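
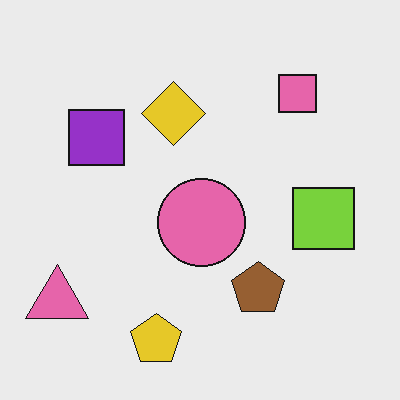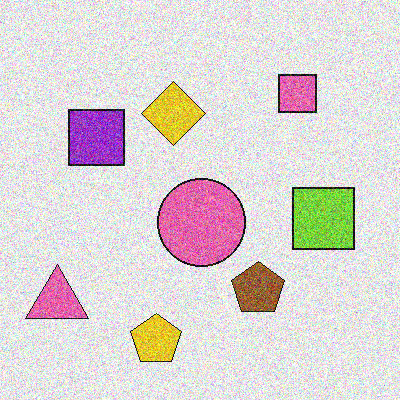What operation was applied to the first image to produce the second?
This is the original image degraded with strong gaussian noise.

Random speckle covers the whole image, including the flat background.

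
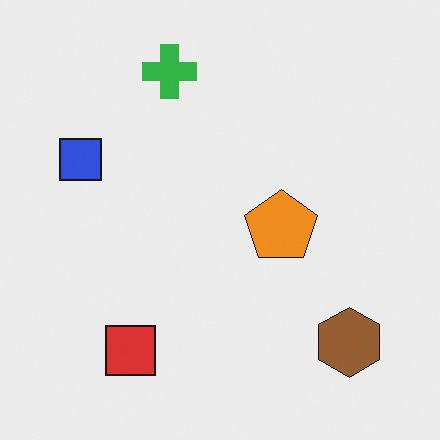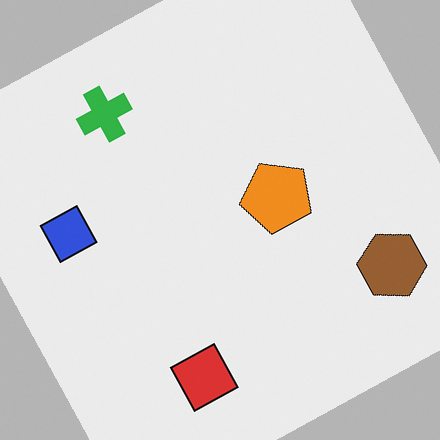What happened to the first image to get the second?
It was rotated counter-clockwise by a moderate amount.

Every shape is tilted by the same angle and the image corners show triangular fill wedges — a whole-image rotation by a non-right angle.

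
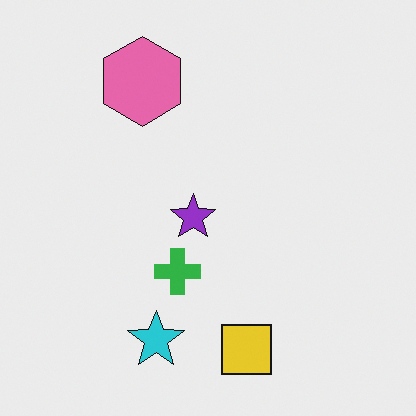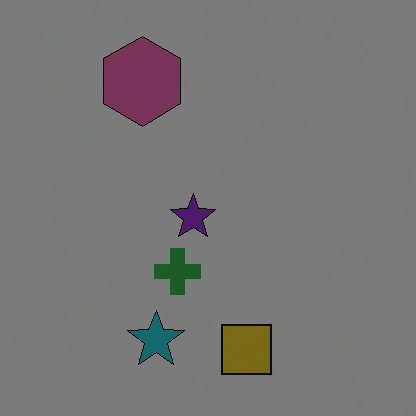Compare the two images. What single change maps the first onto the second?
The transformation is: darkened a lot.

Every pixel — background and shapes alike — is uniformly darkened.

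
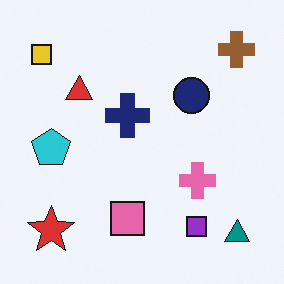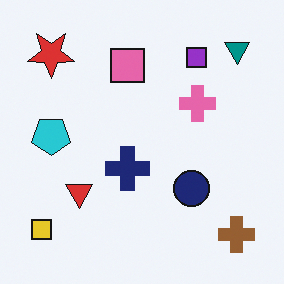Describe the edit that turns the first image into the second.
The transformation is: flipped vertically (top ↔ bottom).

The brown cross is in the top-right of the first image and the bottom-right of the second — shapes on opposite sides of the horizontal midline have swapped in a mirror flip.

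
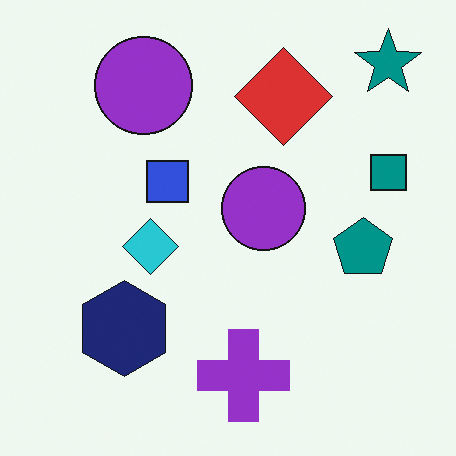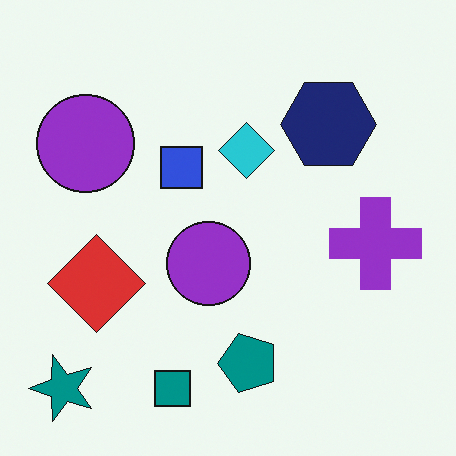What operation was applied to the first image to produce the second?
This is the original image transposed (reflected across the top-left ↔ bottom-right diagonal).

Shapes have swapped their row and column positions — what was in the top-right is now in the bottom-left — a diagonal reflection.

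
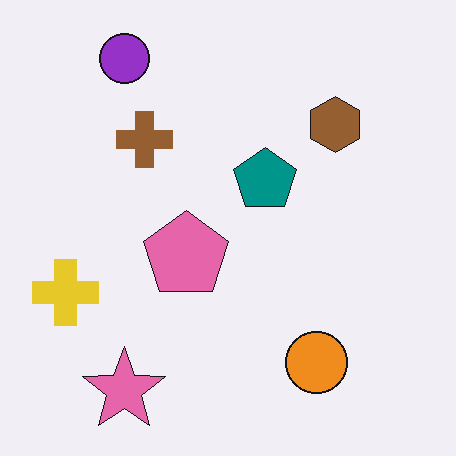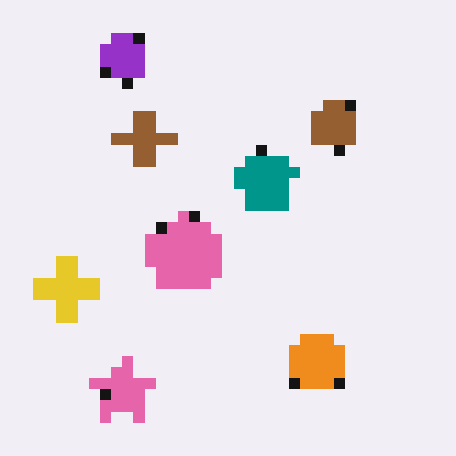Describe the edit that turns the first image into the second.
The image was coarsely pixelated.

Shapes are reduced to large square blocks; fine edges and outlines are lost — a downscale-then-upscale (mosaic) effect.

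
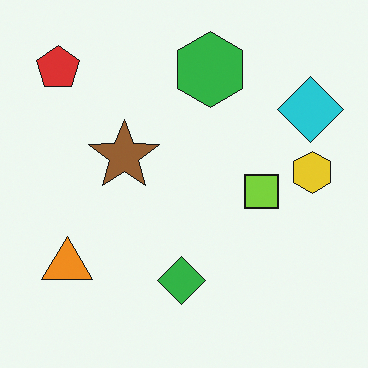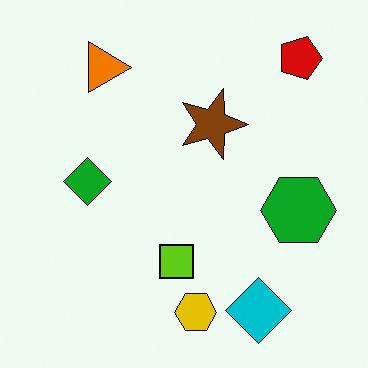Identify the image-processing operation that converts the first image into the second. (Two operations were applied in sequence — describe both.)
The second image is the first rotated 90° clockwise, then given slightly increased contrast.

The red pentagon sits in the top-left of the first image and the top-right of the second — consistent with a whole-image 90° clockwise rotation. Tones are pushed away from mid-grey across the whole image — a global contrast change.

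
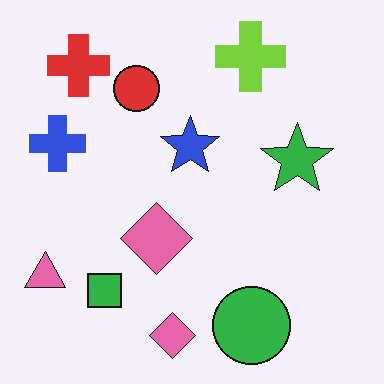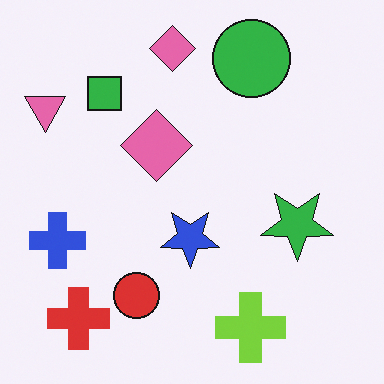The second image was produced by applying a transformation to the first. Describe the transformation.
The second image is the first flipped vertically (top ↔ bottom).

The lime cross is in the top of the first image and the bottom of the second — shapes on opposite sides of the horizontal midline have swapped in a mirror flip.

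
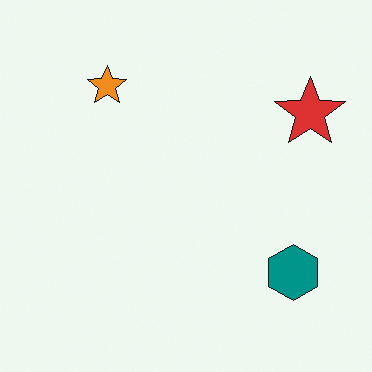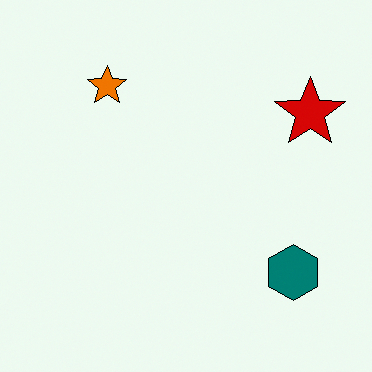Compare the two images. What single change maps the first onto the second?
The second image is the first given slightly increased contrast.

Tones are pushed away from mid-grey across the whole image — a global contrast change.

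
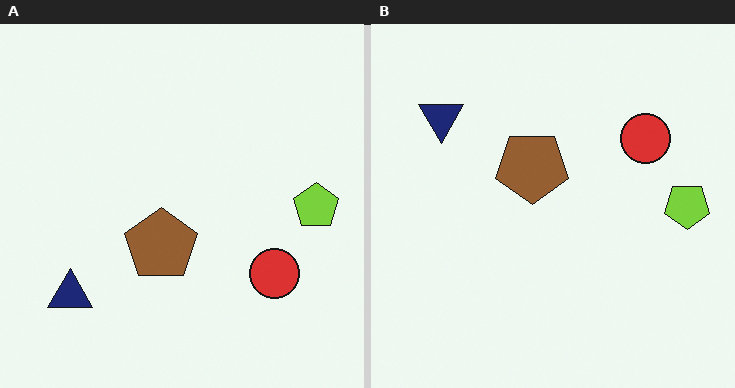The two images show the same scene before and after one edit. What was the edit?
It was flipped vertically (top ↔ bottom).

The navy triangle is in the bottom-left of the left (A) image and the top-left of the right (B) — shapes on opposite sides of the horizontal midline have swapped in a mirror flip.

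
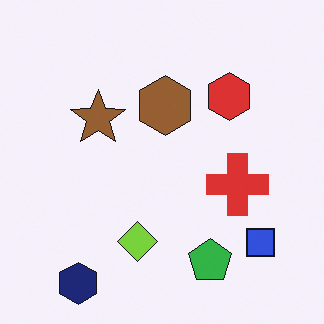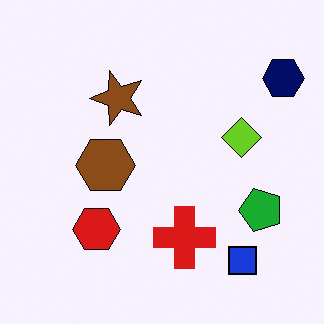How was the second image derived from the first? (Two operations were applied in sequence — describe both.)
Transposed (reflected across the top-left ↔ bottom-right diagonal), then given slightly increased contrast.

Shapes have swapped their row and column positions — what was in the top-right is now in the bottom-left — a diagonal reflection. Tones are pushed away from mid-grey across the whole image — a global contrast change.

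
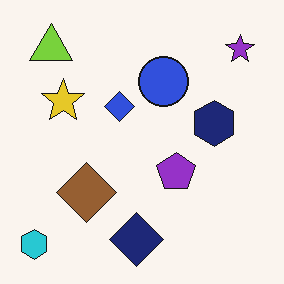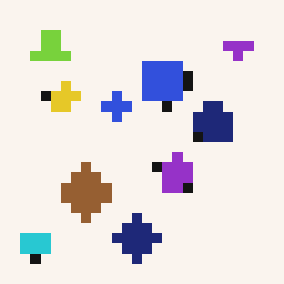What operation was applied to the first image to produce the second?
Coarsely pixelated.

Shapes are reduced to large square blocks; fine edges and outlines are lost — a downscale-then-upscale (mosaic) effect.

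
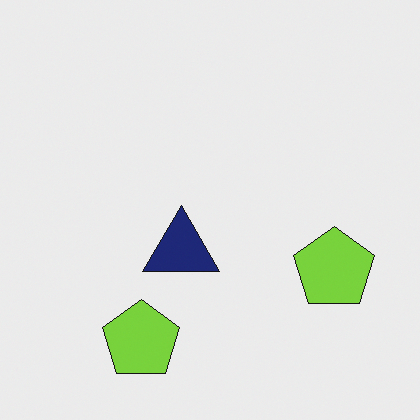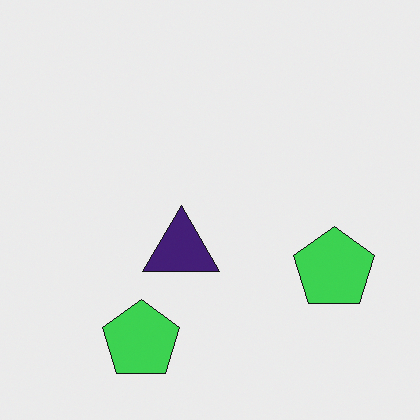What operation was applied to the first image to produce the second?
The transformation is: hue-shifted by a small amount.

Every shape's color has rotated by the same amount around the hue wheel — a uniform hue shift.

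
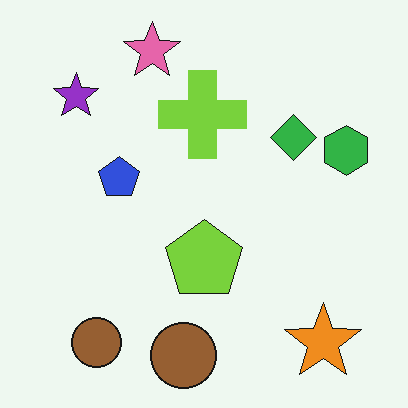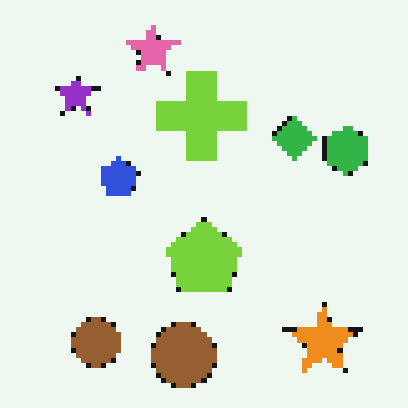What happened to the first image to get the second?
The second image is the first mildly pixelated.

Shapes are reduced to large square blocks; fine edges and outlines are lost — a downscale-then-upscale (mosaic) effect.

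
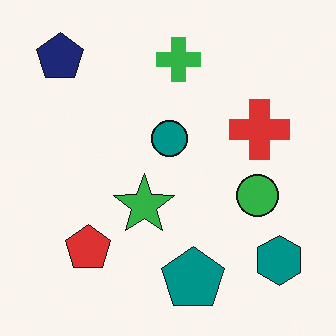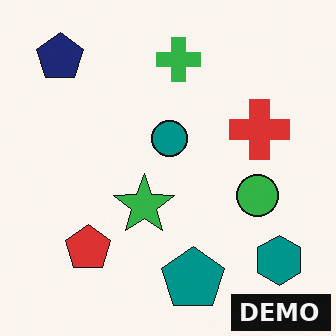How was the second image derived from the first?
The second image is the first watermarked with the text "DEMO" in the lower-right corner.

A dark label reading "DEMO" appears in the lower-right corner.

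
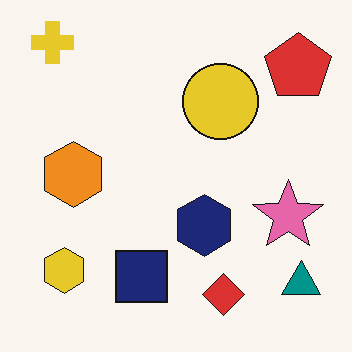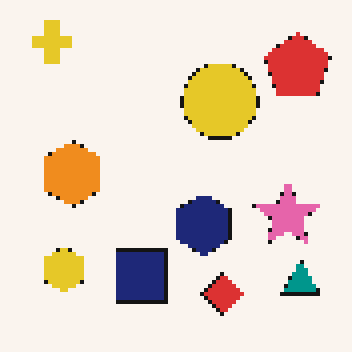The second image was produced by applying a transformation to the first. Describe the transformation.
The second image is the first lightly pixelated (a mild mosaic effect).

Shapes are reduced to large square blocks; fine edges and outlines are lost — a downscale-then-upscale (mosaic) effect.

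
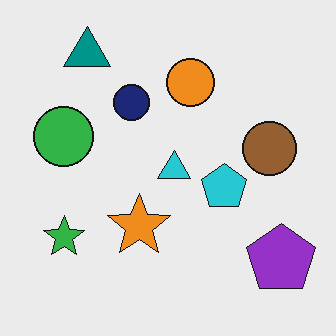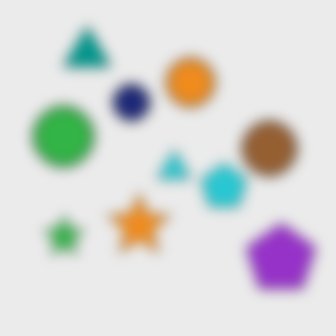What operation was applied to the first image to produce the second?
It was heavily blurred.

Shape edges and outlines are uniformly softened across the whole image.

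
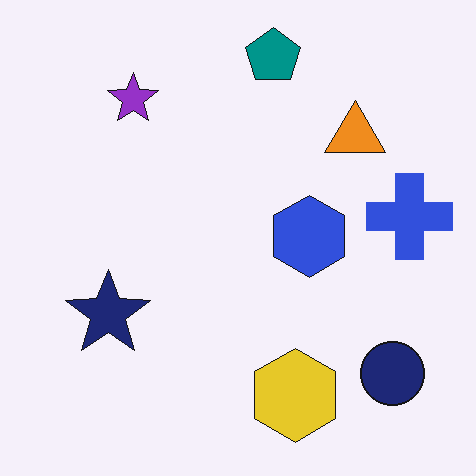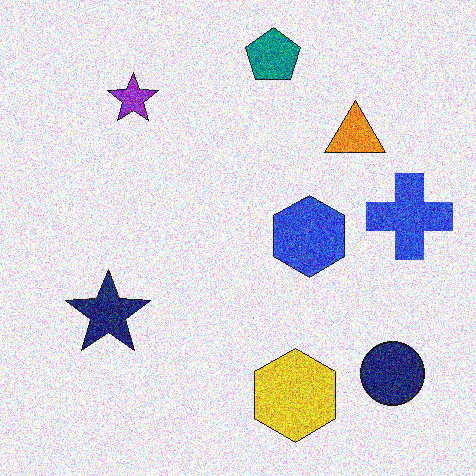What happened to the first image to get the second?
It was degraded with a thick layer of grain.

Random speckle covers the whole image, including the flat background.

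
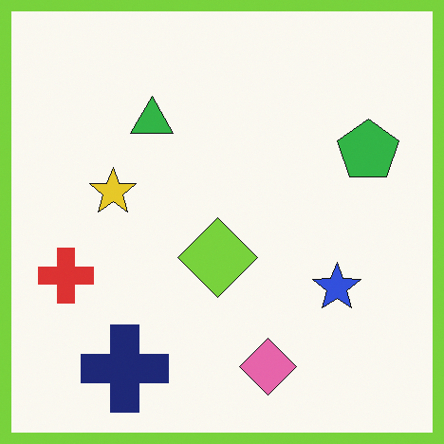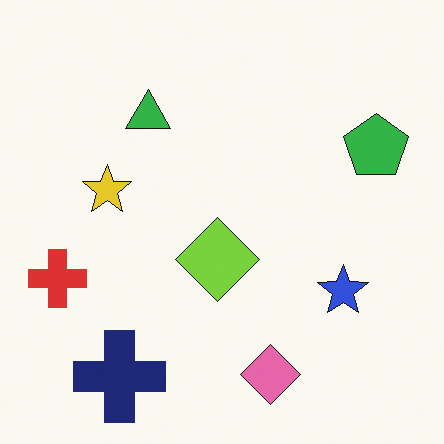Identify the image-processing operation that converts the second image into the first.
The first image is the second framed with a lime border.

A solid lime frame runs around the edge of the first image, with the content slightly shrunk inside it.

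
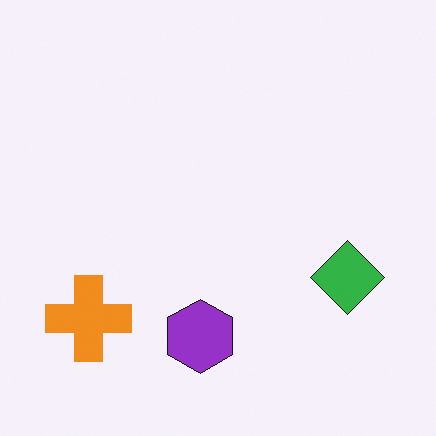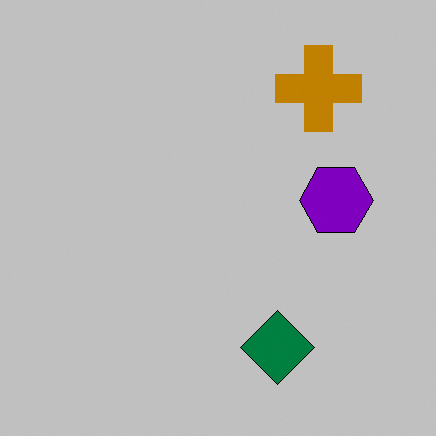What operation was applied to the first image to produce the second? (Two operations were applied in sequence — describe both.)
This is the original image heavily posterized to just a handful of flat colors, then transposed (reflected across the top-left ↔ bottom-right diagonal).

Each flat color has snapped to a coarser quantized level — most visibly, the near-white background has dropped to a flat grey. Shapes have swapped their row and column positions — what was in the top-right is now in the bottom-left — a diagonal reflection.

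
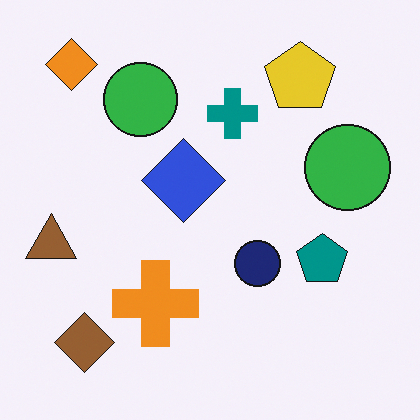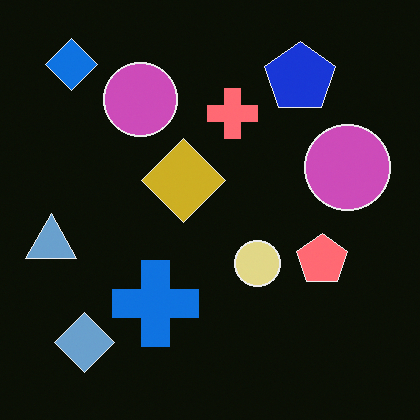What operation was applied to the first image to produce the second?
This is the original image color-inverted (negative).

The light background has become dark and every shape's color is its complement — a photographic negative.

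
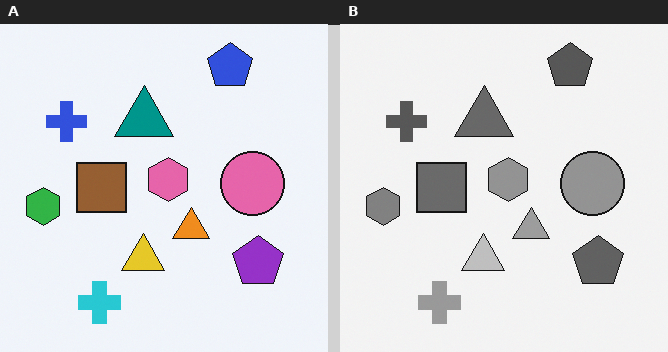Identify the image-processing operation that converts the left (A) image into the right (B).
Converted to grayscale.

All color is removed — every shape is now a shade of grey.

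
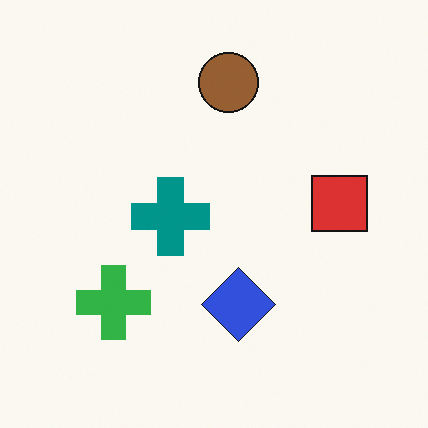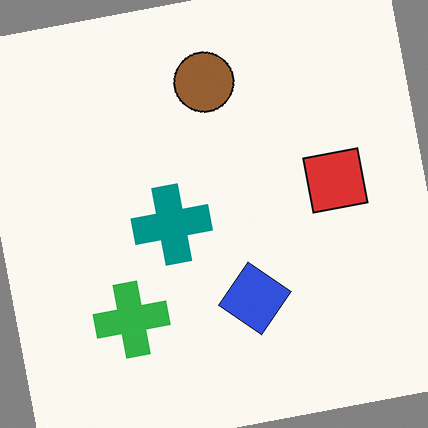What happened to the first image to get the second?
It was rotated counter-clockwise by a small amount.

Every shape is tilted by the same angle and the image corners show triangular fill wedges — a whole-image rotation by a non-right angle.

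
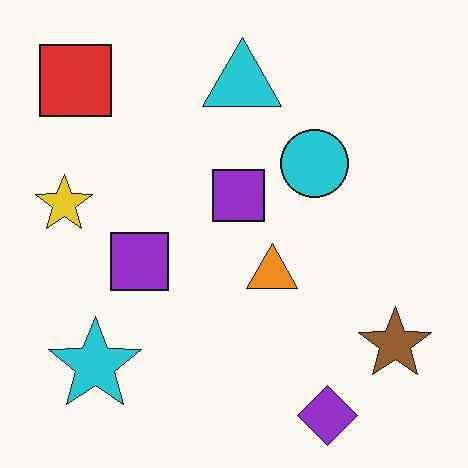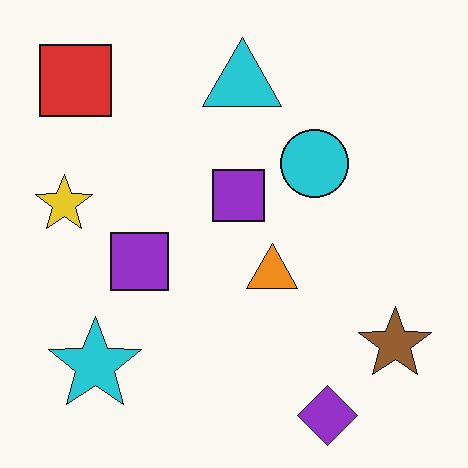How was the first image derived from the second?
The image was JPEG-compressed with visible artifacts.

Blocky 8×8 compression artifacts appear around shape edges and the flat background shows ringing — characteristic JPEG degradation.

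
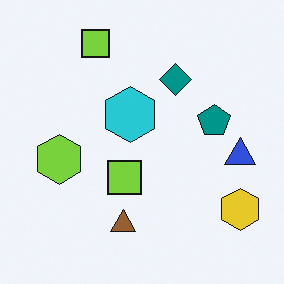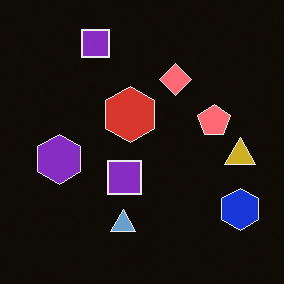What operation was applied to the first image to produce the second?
The image was color-inverted (negative).

The light background has become dark and every shape's color is its complement — a photographic negative.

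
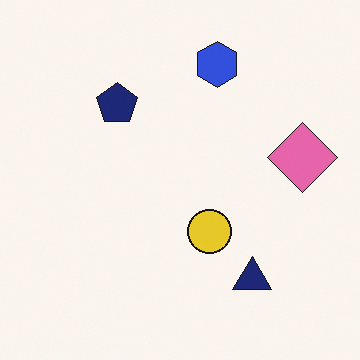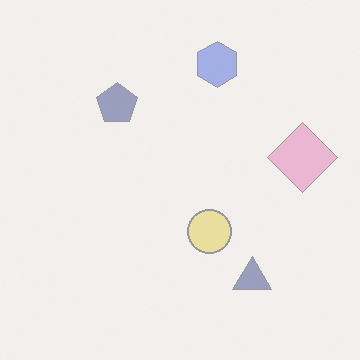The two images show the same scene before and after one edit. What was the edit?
Washed out (contrast reduced).

Tones are pushed toward mid-grey across the whole image — a global contrast change.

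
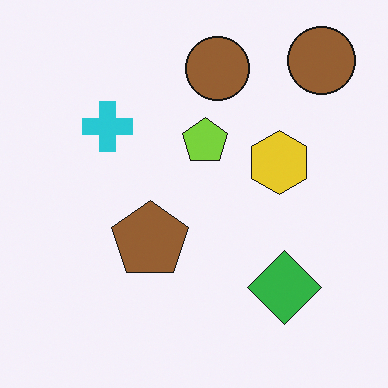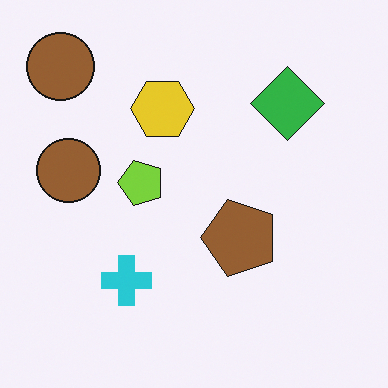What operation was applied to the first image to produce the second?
This is the original image rotated 90° counter-clockwise.

The green diamond sits in the bottom-right of the first image and the top-right of the second — consistent with a whole-image 90° counter-clockwise rotation.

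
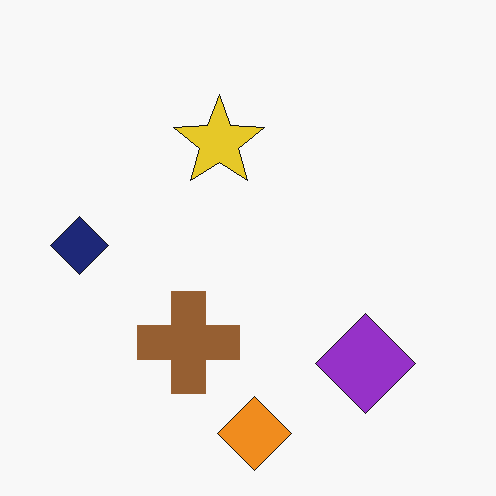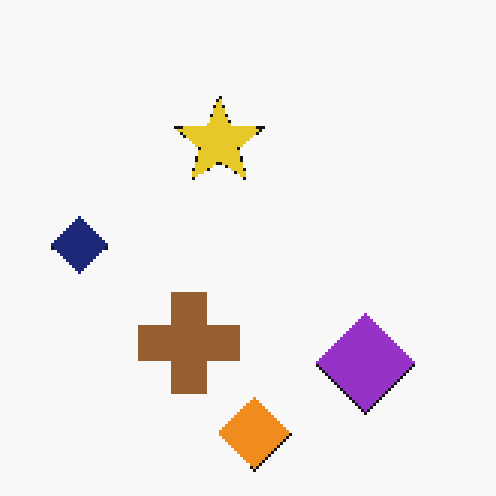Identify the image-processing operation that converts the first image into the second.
Mildly pixelated.

Shapes are reduced to large square blocks; fine edges and outlines are lost — a downscale-then-upscale (mosaic) effect.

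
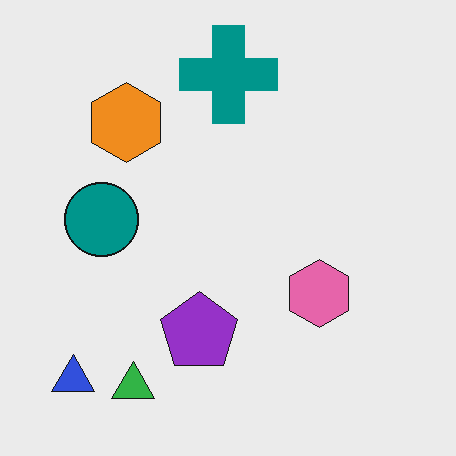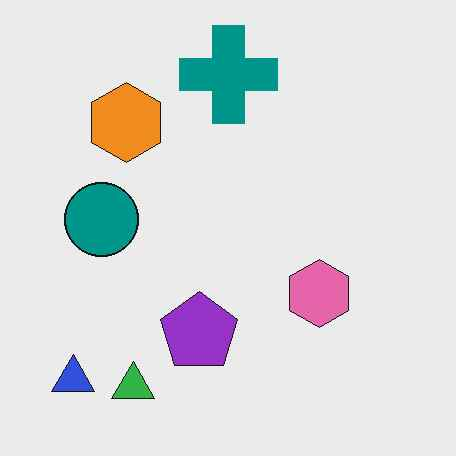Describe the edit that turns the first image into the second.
The image was given moderate JPEG compression.

Blocky 8×8 compression artifacts appear around shape edges and the flat background shows ringing — characteristic JPEG degradation.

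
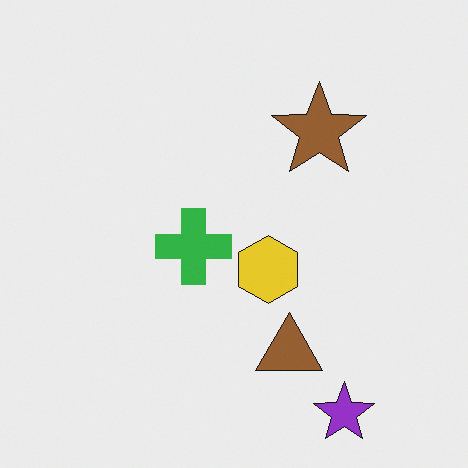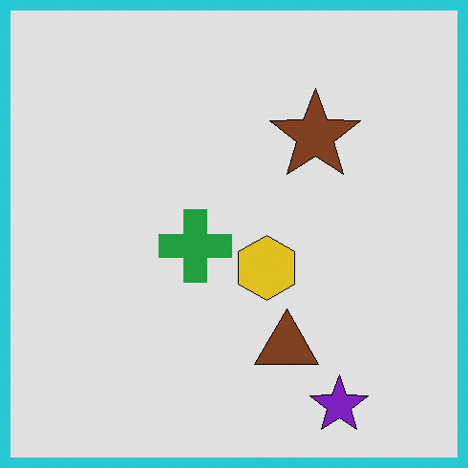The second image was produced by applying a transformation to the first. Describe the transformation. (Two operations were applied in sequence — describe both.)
Moderately posterized, then framed with a cyan border.

Each flat color has snapped to a coarser quantized level — most visibly, the near-white background has dropped to a flat grey. A solid cyan frame runs around the edge of the second image, with the content slightly shrunk inside it.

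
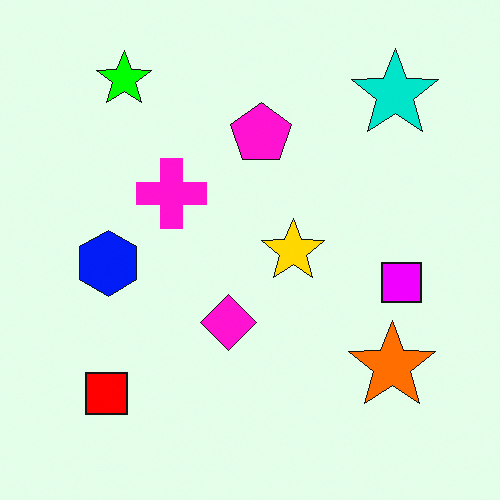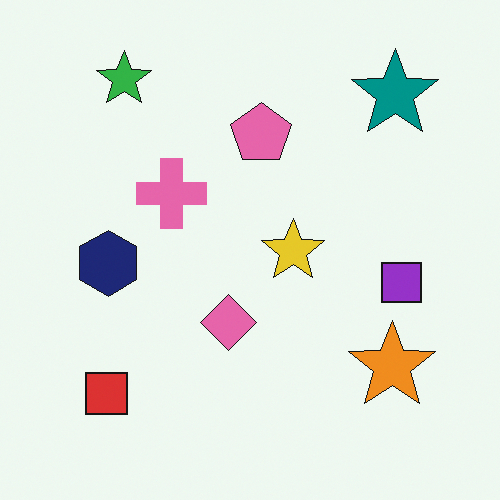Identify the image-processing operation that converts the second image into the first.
The image was made much more vivid (saturation change).

All colors are more vivid — a global saturation change.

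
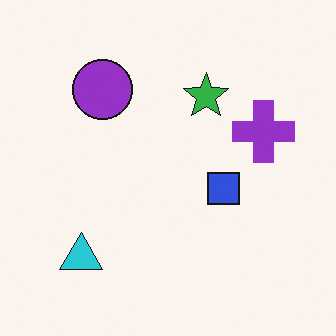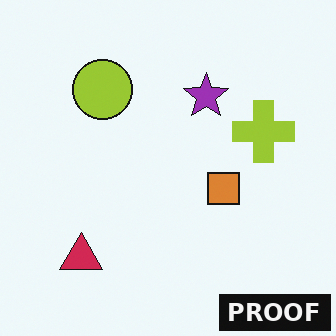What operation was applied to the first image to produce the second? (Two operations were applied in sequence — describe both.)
The second image is the first hue-shifted through roughly half the color wheel, then watermarked with the text "PROOF" in the lower-right corner.

Every shape's color has rotated by the same amount around the hue wheel — a uniform hue shift. A dark label reading "PROOF" appears in the lower-right corner.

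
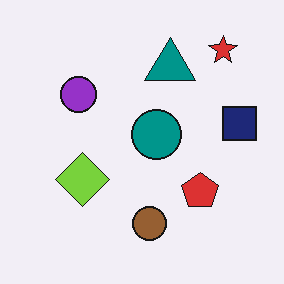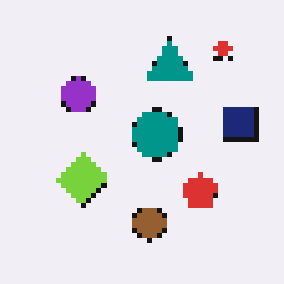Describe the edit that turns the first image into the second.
The image was lightly pixelated (a mild mosaic effect).

Shapes are reduced to large square blocks; fine edges and outlines are lost — a downscale-then-upscale (mosaic) effect.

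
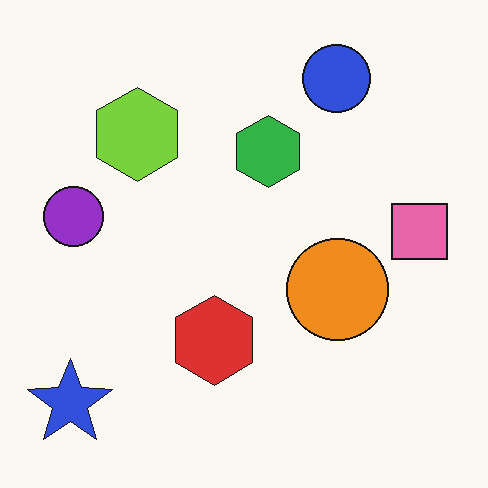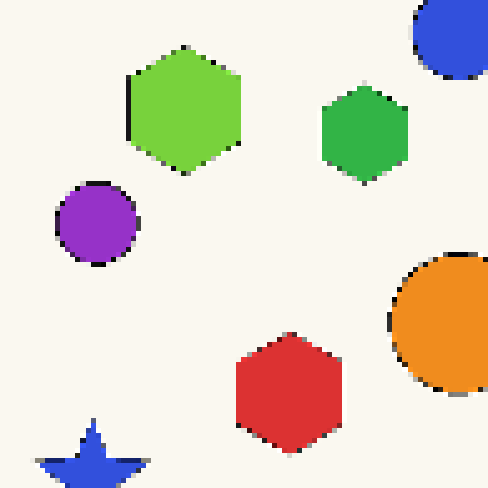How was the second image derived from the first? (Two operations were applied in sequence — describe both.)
Cropped slightly and scaled back up, then mildly pixelated.

The visible shapes are larger and the field of view is narrower; shapes near the original edges may be partly or wholly outside the frame — a crop-and-rescale. Shapes are reduced to large square blocks; fine edges and outlines are lost — a downscale-then-upscale (mosaic) effect.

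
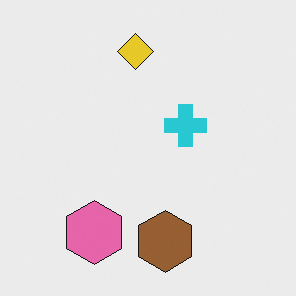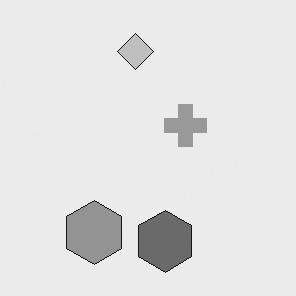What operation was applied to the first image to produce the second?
It was converted to grayscale.

All color is removed — every shape is now a shade of grey.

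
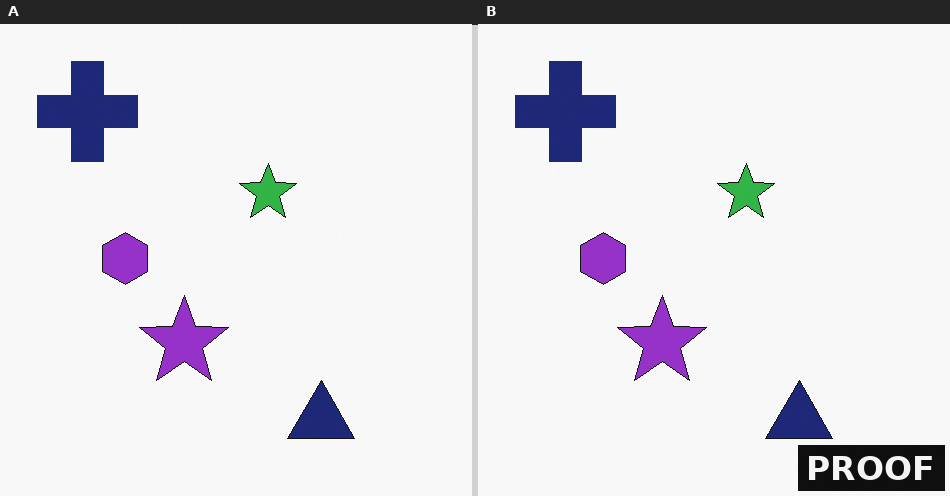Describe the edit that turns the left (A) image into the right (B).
The right (B) image is the left (A) watermarked with the text "PROOF" in the lower-right corner.

A dark label reading "PROOF" appears in the lower-right corner.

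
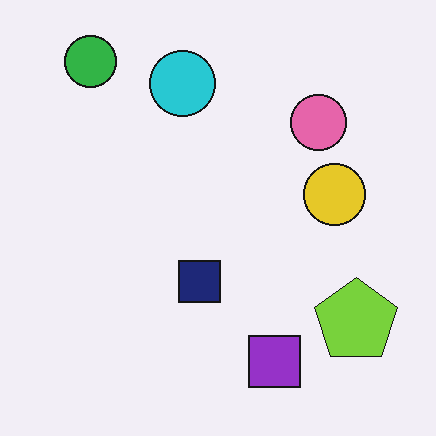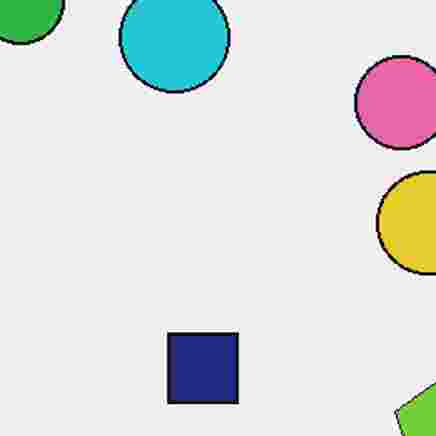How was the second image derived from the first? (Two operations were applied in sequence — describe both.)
Cropped tightly and scaled back up, then heavily JPEG-compressed with obvious blocking artifacts.

The visible shapes are larger and the field of view is narrower; shapes near the original edges may be partly or wholly outside the frame — a crop-and-rescale. Blocky 8×8 compression artifacts appear around shape edges and the flat background shows ringing — characteristic JPEG degradation.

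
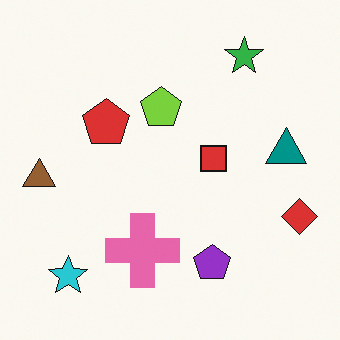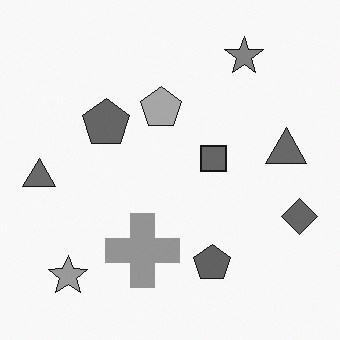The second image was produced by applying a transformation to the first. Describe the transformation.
The transformation is: converted to grayscale.

All color is removed — every shape is now a shade of grey.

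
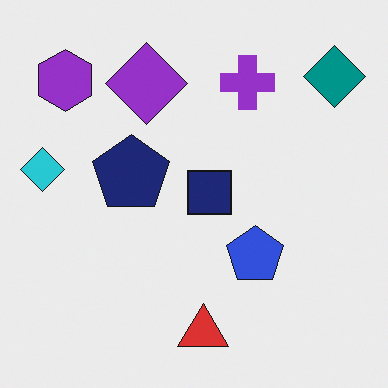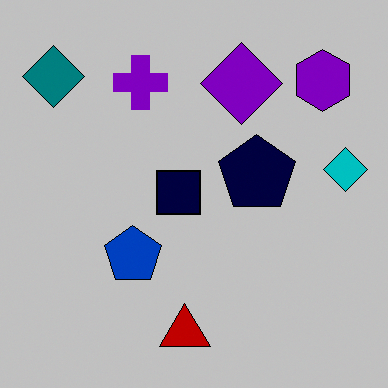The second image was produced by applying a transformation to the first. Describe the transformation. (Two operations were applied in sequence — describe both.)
The second image is the first flipped horizontally (left ↔ right), then aggressively posterized.

The cyan diamond is in the left of the first image and the right of the second — shapes on opposite sides of the vertical midline have swapped in a mirror flip. Each flat color has snapped to a coarser quantized level — most visibly, the near-white background has dropped to a flat grey.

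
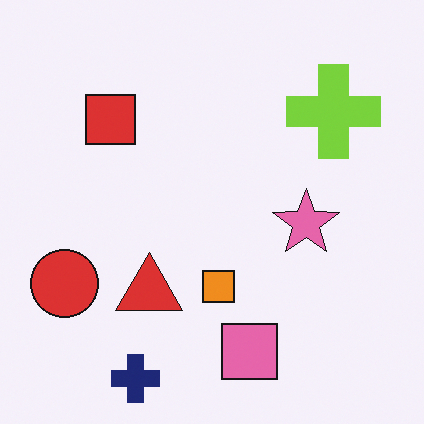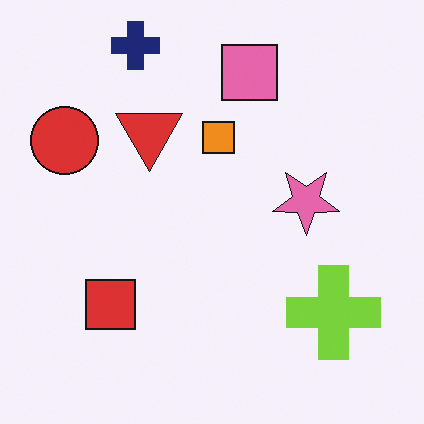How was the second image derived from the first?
It was flipped vertically (top ↔ bottom).

The navy cross is in the bottom-left of the first image and the top-left of the second — shapes on opposite sides of the horizontal midline have swapped in a mirror flip.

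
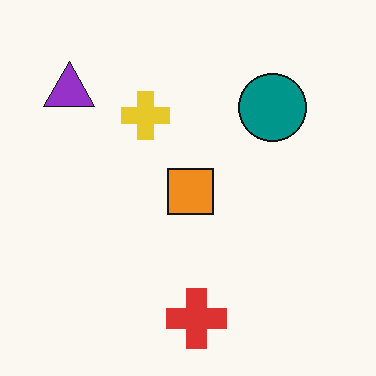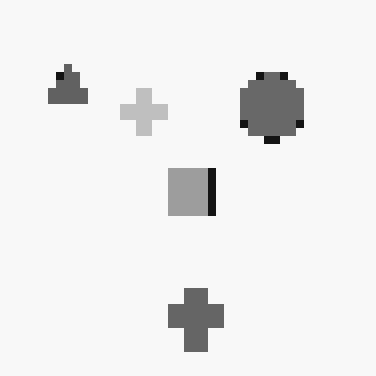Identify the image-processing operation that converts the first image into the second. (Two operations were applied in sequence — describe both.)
Converted to grayscale, then moderately pixelated.

All color is removed — every shape is now a shade of grey. Shapes are reduced to large square blocks; fine edges and outlines are lost — a downscale-then-upscale (mosaic) effect.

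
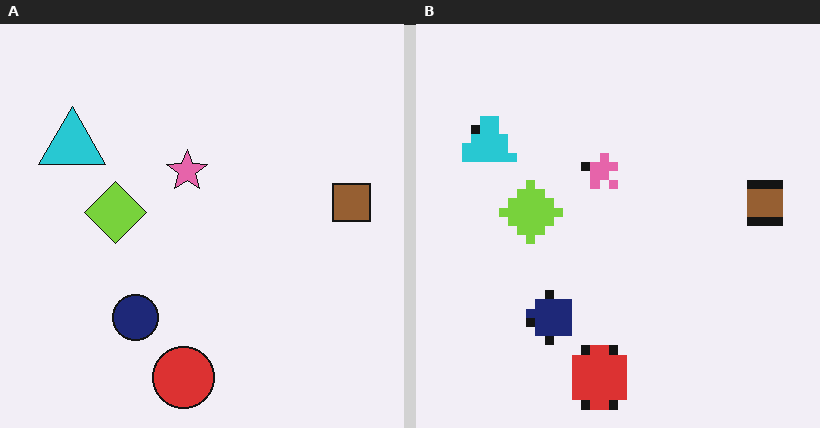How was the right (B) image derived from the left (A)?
It was coarsely pixelated.

Shapes are reduced to large square blocks; fine edges and outlines are lost — a downscale-then-upscale (mosaic) effect.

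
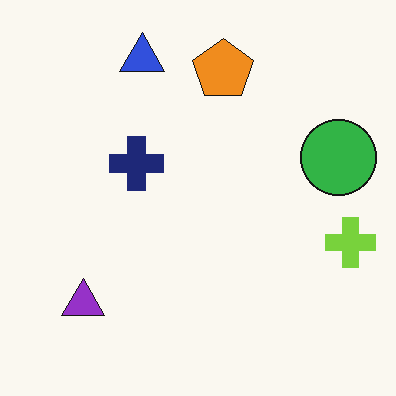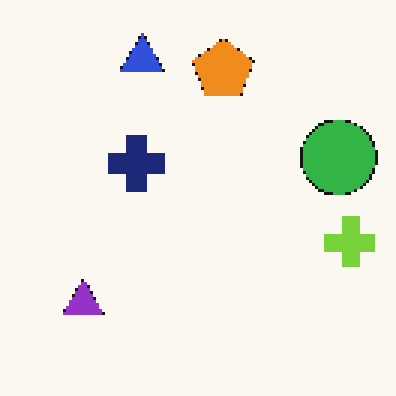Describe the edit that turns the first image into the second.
The second image is the first lightly pixelated (a mild mosaic effect).

Shapes are reduced to large square blocks; fine edges and outlines are lost — a downscale-then-upscale (mosaic) effect.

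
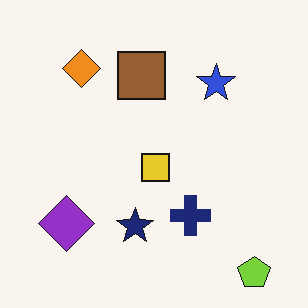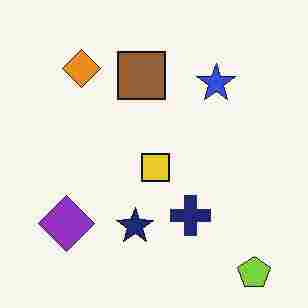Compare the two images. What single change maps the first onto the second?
The transformation is: heavily JPEG-compressed with obvious blocking artifacts.

Blocky 8×8 compression artifacts appear around shape edges and the flat background shows ringing — characteristic JPEG degradation.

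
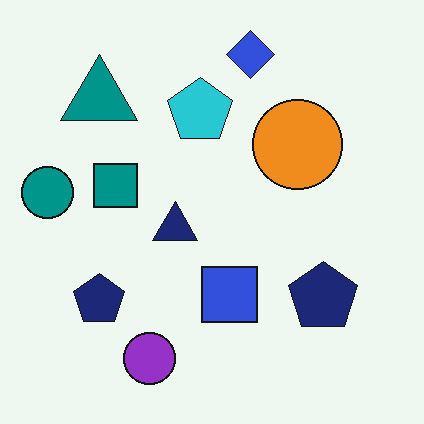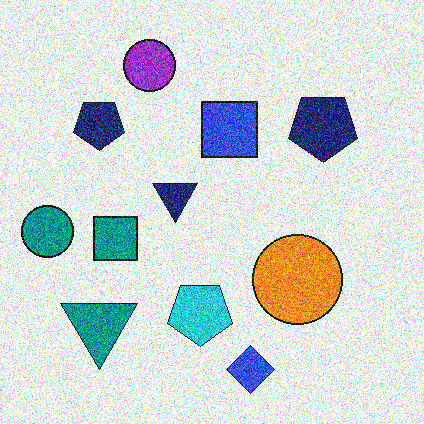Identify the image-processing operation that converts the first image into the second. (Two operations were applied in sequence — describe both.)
This is the original image degraded with heavy additive noise, then flipped vertically (top ↔ bottom).

Random speckle covers the whole image, including the flat background. The blue diamond is in the top of the first image and the bottom of the second — shapes on opposite sides of the horizontal midline have swapped in a mirror flip.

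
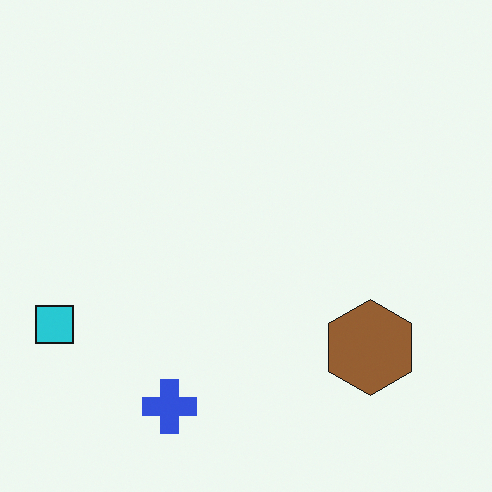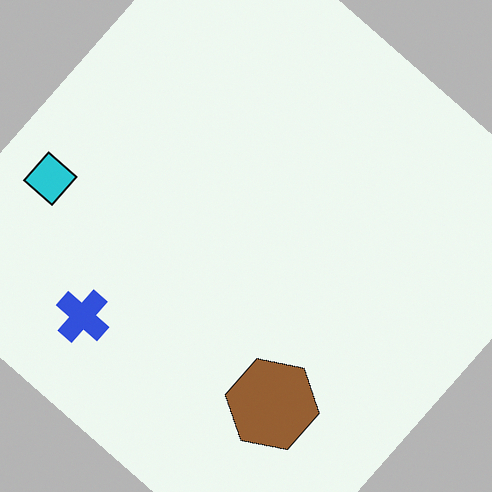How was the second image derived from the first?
Rotated clockwise by a large amount — several tens of degrees.

Every shape is tilted by the same angle and the image corners show triangular fill wedges — a whole-image rotation by a non-right angle.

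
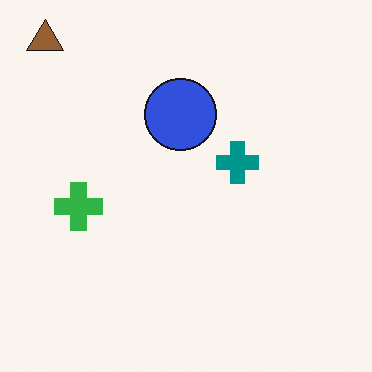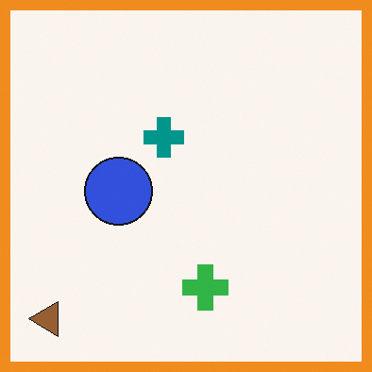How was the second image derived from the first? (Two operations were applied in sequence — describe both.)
It was rotated 90° counter-clockwise, then framed with a orange border.

The brown triangle sits in the top-left of the first image and the bottom-left of the second — consistent with a whole-image 90° counter-clockwise rotation. A solid orange frame runs around the edge of the second image, with the content slightly shrunk inside it.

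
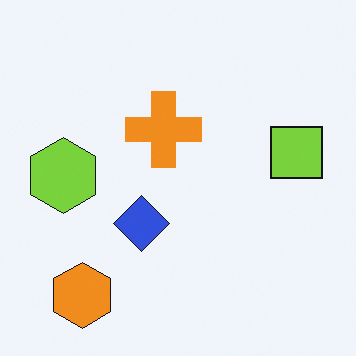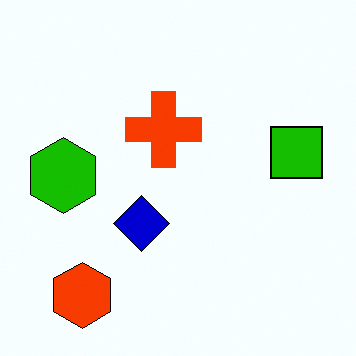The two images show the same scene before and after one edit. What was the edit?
The image was boosted in contrast.

Tones are pushed away from mid-grey across the whole image — a global contrast change.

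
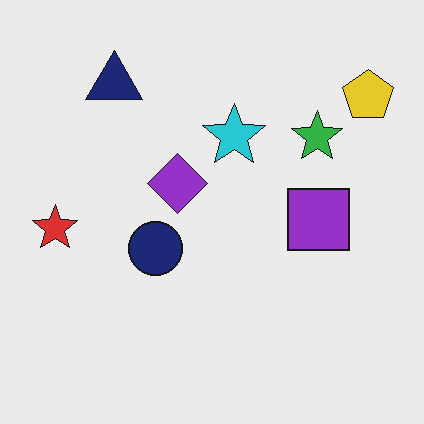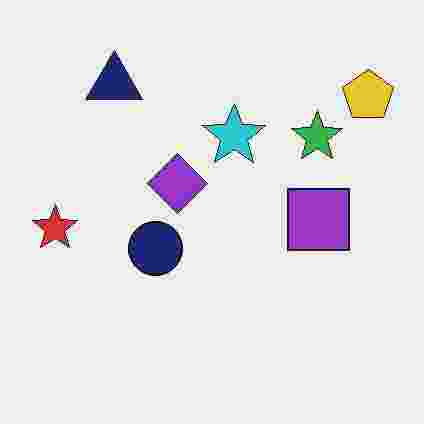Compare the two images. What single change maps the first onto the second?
The transformation is: heavily JPEG-compressed with obvious blocking artifacts.

Blocky 8×8 compression artifacts appear around shape edges and the flat background shows ringing — characteristic JPEG degradation.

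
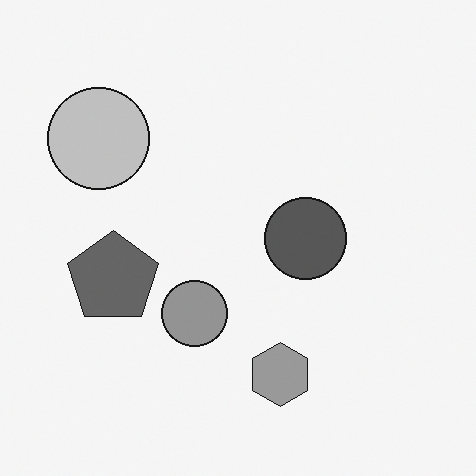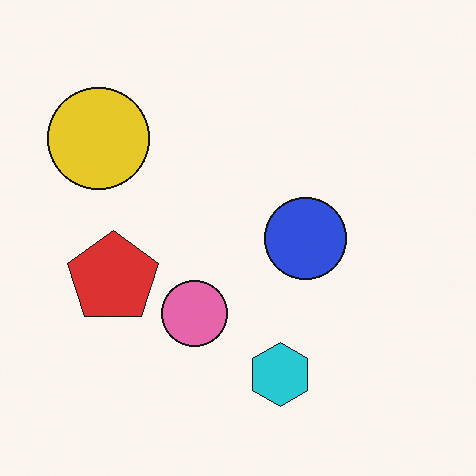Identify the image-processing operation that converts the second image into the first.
The image was converted to grayscale.

All color is removed — every shape is now a shade of grey.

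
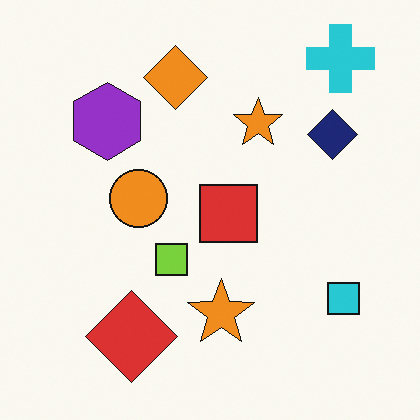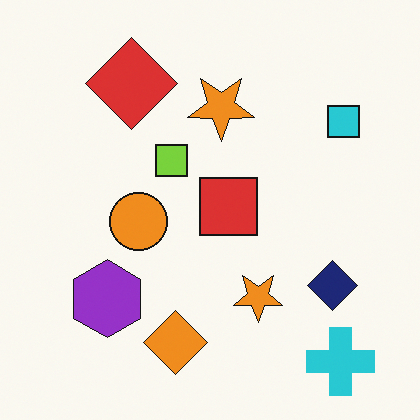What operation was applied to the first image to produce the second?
The transformation is: flipped vertically (top ↔ bottom).

The cyan cross is in the top-right of the first image and the bottom-right of the second — shapes on opposite sides of the horizontal midline have swapped in a mirror flip.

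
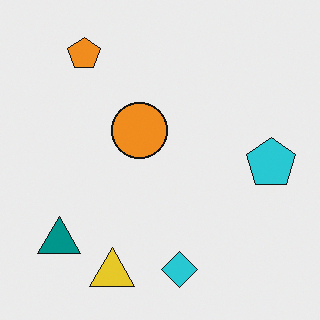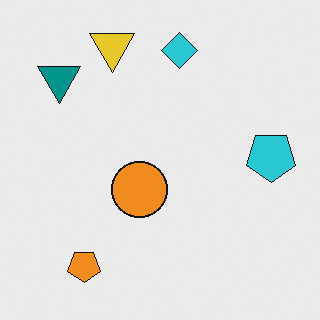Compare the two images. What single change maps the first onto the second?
Flipped vertically (top ↔ bottom).

The yellow triangle is in the bottom of the first image and the top of the second — shapes on opposite sides of the horizontal midline have swapped in a mirror flip.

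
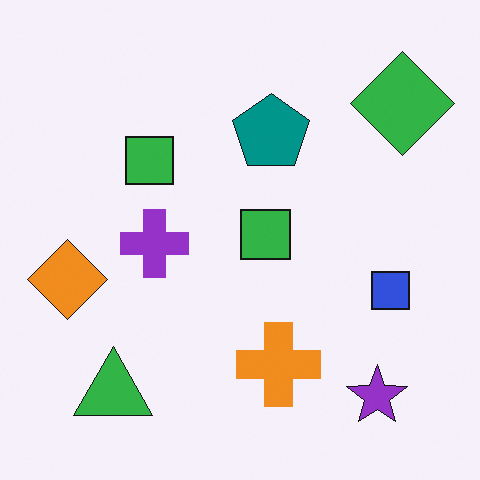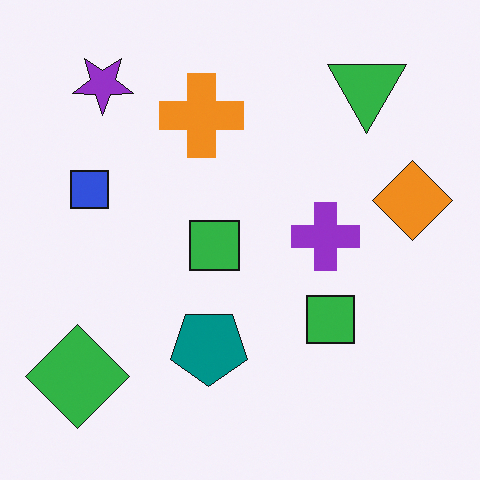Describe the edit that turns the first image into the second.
The image was rotated 180°.

The green diamond sits in the top-right of the first image and the bottom-left of the second — consistent with a whole-image 180° rotation.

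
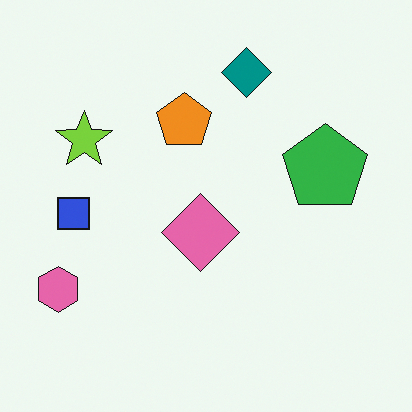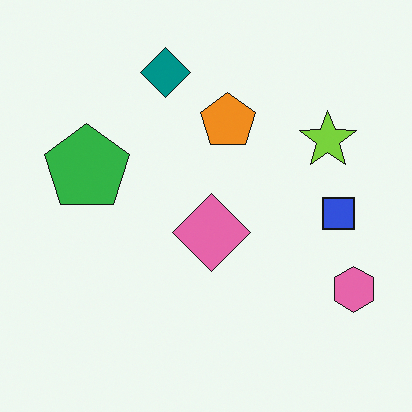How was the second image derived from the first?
This is the original image flipped horizontally (left ↔ right).

The pink hexagon is in the bottom-left of the first image and the bottom-right of the second — shapes on opposite sides of the vertical midline have swapped in a mirror flip.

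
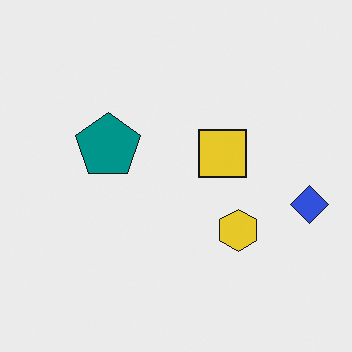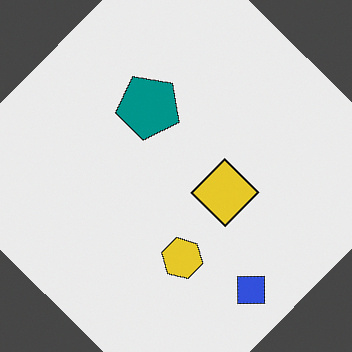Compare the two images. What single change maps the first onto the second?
The transformation is: rotated clockwise by a large amount — several tens of degrees.

Every shape is tilted by the same angle and the image corners show triangular fill wedges — a whole-image rotation by a non-right angle.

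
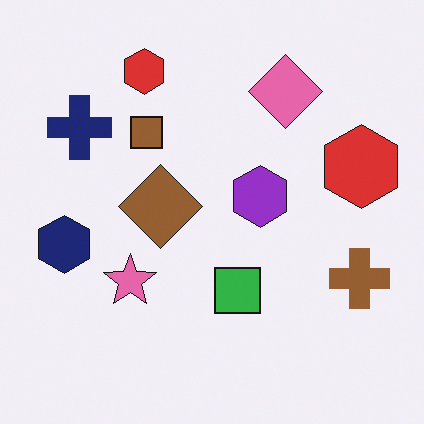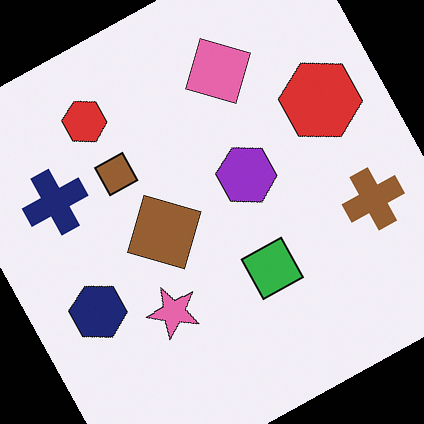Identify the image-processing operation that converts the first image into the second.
The second image is the first rotated counter-clockwise by a clearly visible amount.

Every shape is tilted by the same angle and the image corners show triangular fill wedges — a whole-image rotation by a non-right angle.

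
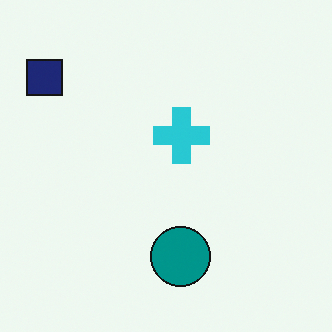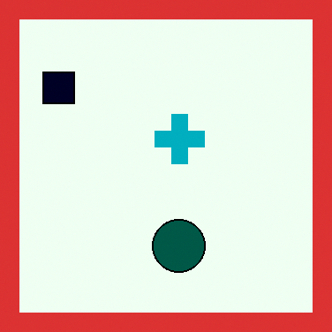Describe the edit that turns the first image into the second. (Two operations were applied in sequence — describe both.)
The image was given much higher contrast, then framed with a red border.

Tones are pushed away from mid-grey across the whole image — a global contrast change. A solid red frame runs around the edge of the second image, with the content slightly shrunk inside it.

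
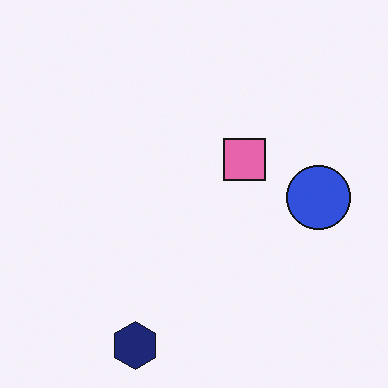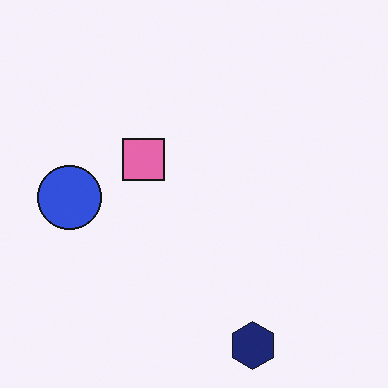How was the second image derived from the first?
The second image is the first flipped horizontally (left ↔ right).

The blue circle is in the right of the first image and the left of the second — shapes on opposite sides of the vertical midline have swapped in a mirror flip.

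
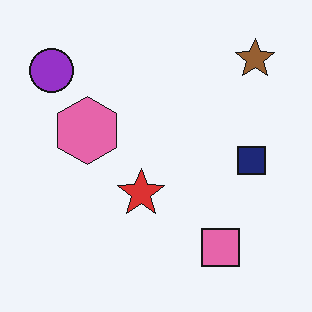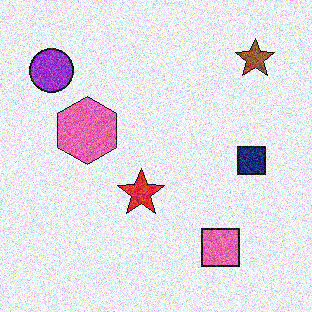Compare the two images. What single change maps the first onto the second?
The transformation is: degraded with heavy additive noise.

Random speckle covers the whole image, including the flat background.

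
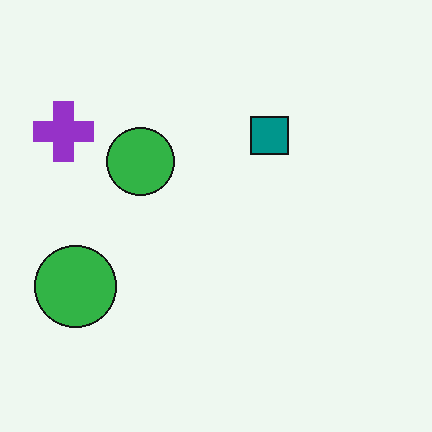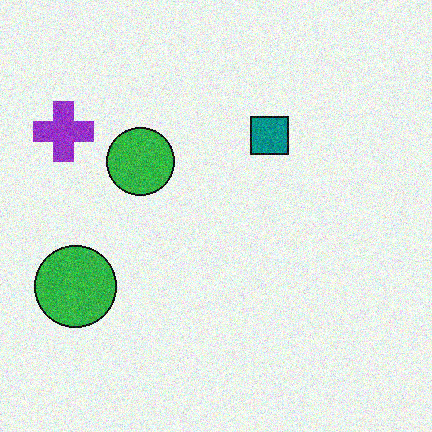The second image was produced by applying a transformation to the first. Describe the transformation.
The transformation is: degraded with visible gaussian noise.

Random speckle covers the whole image, including the flat background.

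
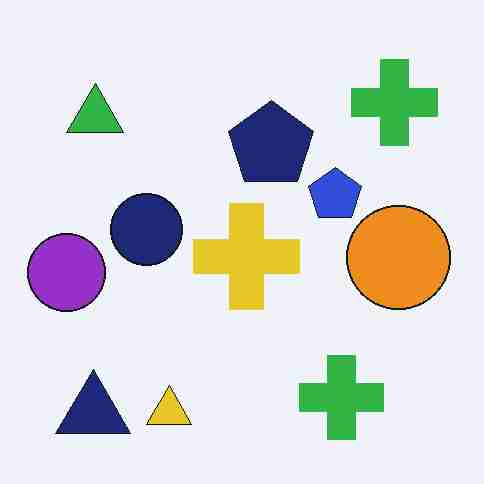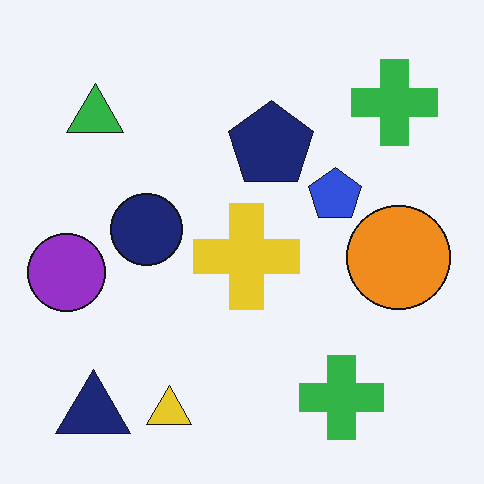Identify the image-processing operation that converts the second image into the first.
The first image is the second degraded with heavy JPEG compression.

Blocky 8×8 compression artifacts appear around shape edges and the flat background shows ringing — characteristic JPEG degradation.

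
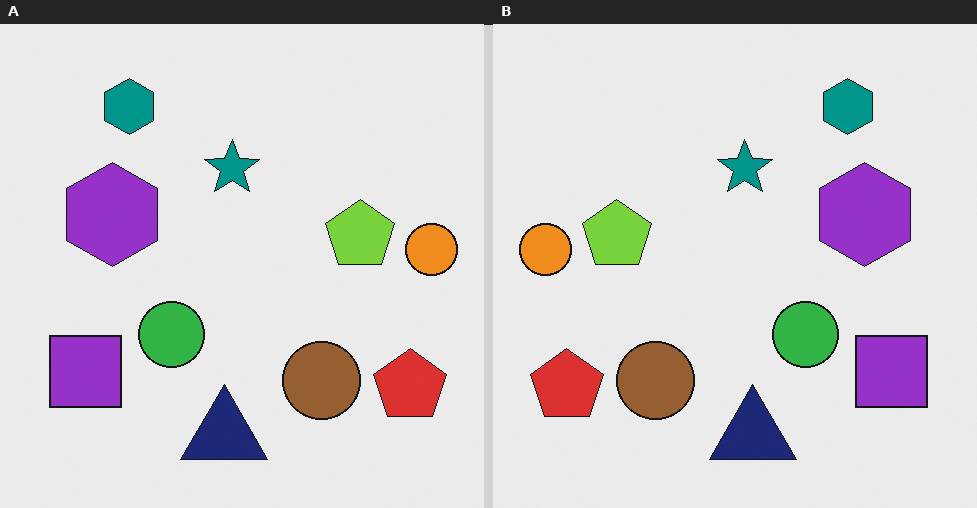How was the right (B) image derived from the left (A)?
The right (B) image is the left (A) flipped horizontally (left ↔ right).

The orange circle is in the right of the left (A) image and the left of the right (B) — shapes on opposite sides of the vertical midline have swapped in a mirror flip.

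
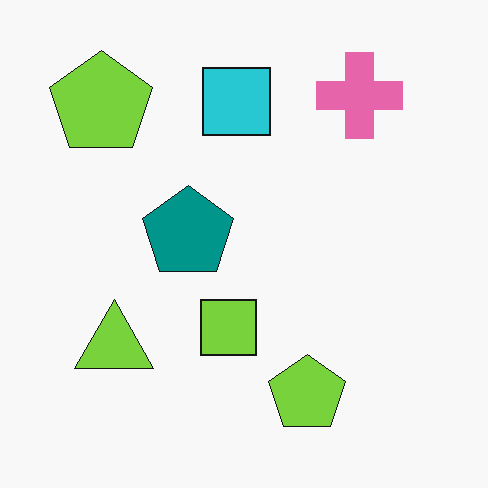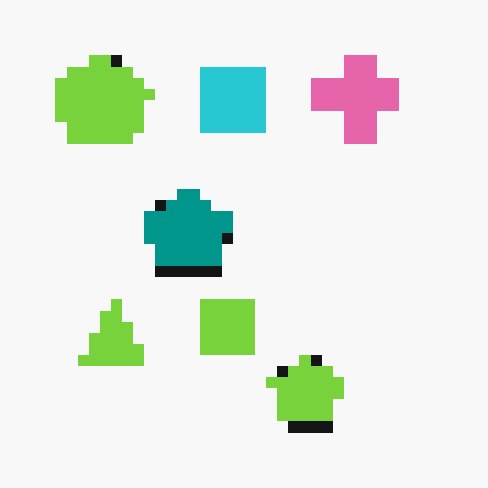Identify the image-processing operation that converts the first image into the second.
The transformation is: heavily pixelated into large blocks.

Shapes are reduced to large square blocks; fine edges and outlines are lost — a downscale-then-upscale (mosaic) effect.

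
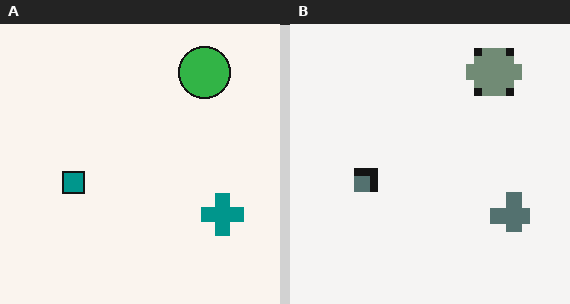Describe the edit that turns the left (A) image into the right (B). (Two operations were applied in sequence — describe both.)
The image was moderately pixelated, then made much more muted (saturation change).

Shapes are reduced to large square blocks; fine edges and outlines are lost — a downscale-then-upscale (mosaic) effect. All colors are more muted and greyish — a global saturation change.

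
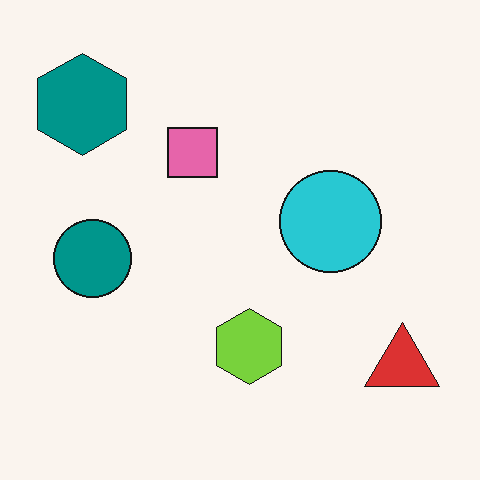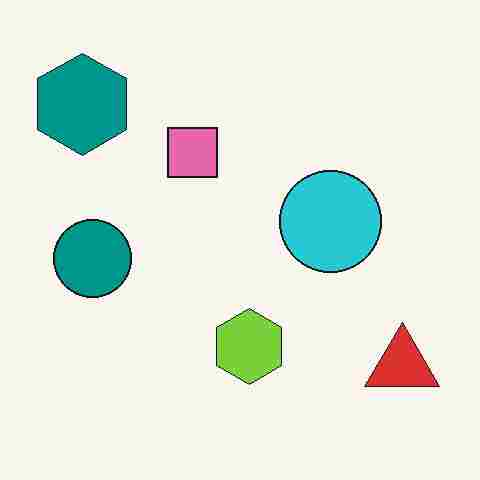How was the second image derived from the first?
Degraded with heavy JPEG compression.

Blocky 8×8 compression artifacts appear around shape edges and the flat background shows ringing — characteristic JPEG degradation.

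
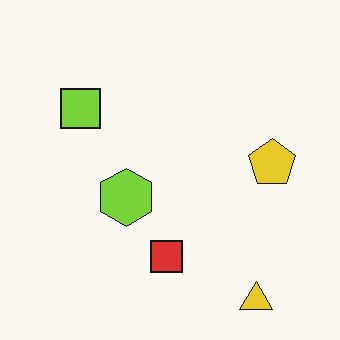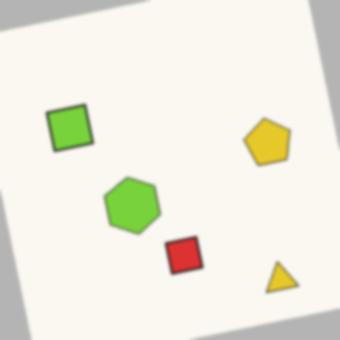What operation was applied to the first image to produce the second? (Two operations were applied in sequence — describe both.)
This is the original image rotated counter-clockwise by a slight angle, then given a subtle gaussian blur.

Every shape is tilted by the same angle and the image corners show triangular fill wedges — a whole-image rotation by a non-right angle. Shape edges and outlines are uniformly softened across the whole image.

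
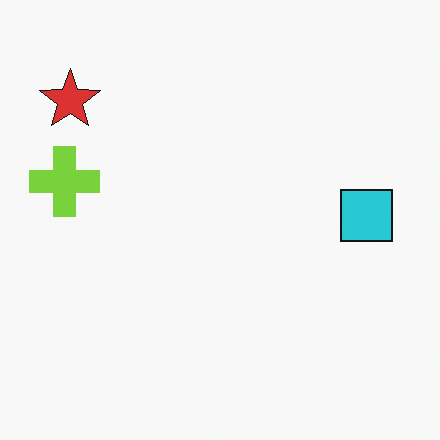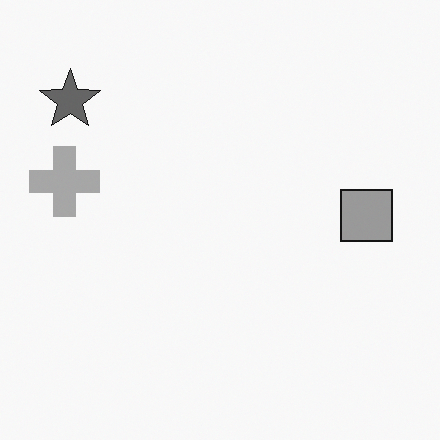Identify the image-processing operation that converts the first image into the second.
The transformation is: converted to grayscale.

All color is removed — every shape is now a shade of grey.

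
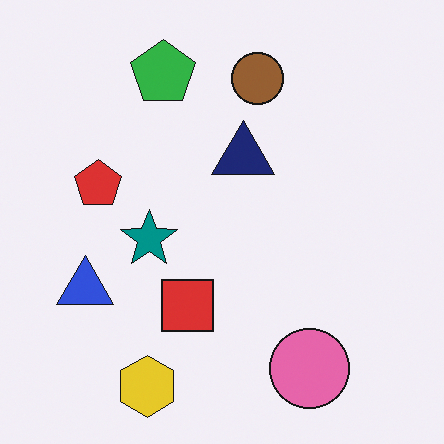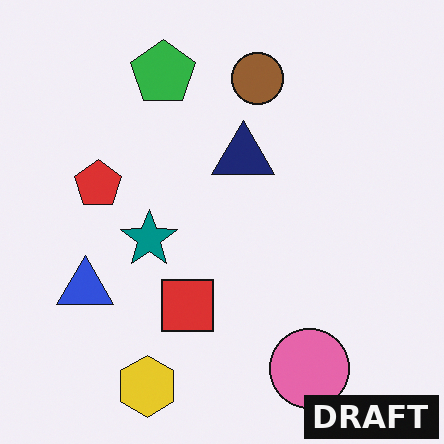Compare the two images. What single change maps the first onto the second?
It was watermarked with the text "DRAFT" in the lower-right corner.

A dark label reading "DRAFT" appears in the lower-right corner.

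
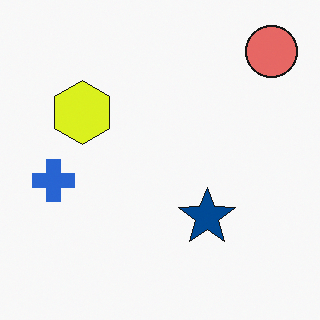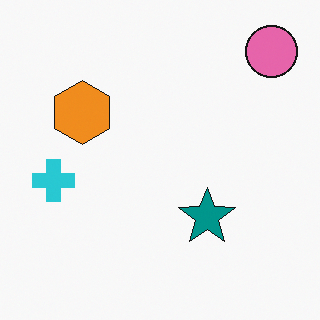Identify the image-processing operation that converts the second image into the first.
The first image is the second hue-shifted slightly.

Every shape's color has rotated by the same amount around the hue wheel — a uniform hue shift.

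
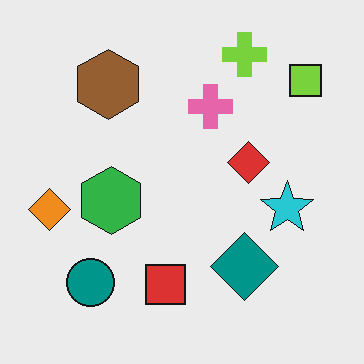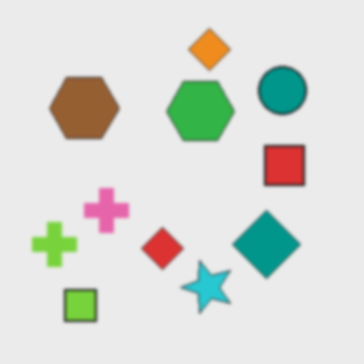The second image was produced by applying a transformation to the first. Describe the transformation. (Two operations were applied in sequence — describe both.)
It was transposed (reflected across the top-left ↔ bottom-right diagonal), then slightly softened.

Shapes have swapped their row and column positions — what was in the top-right is now in the bottom-left — a diagonal reflection. Shape edges and outlines are uniformly softened across the whole image.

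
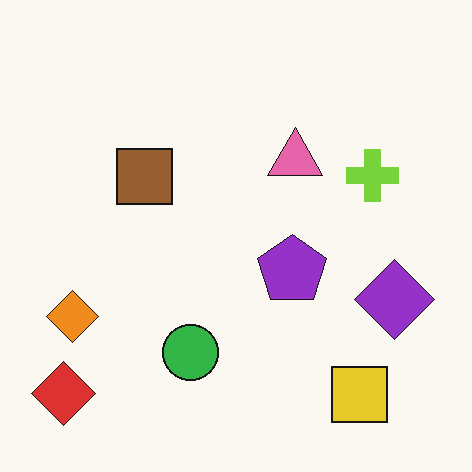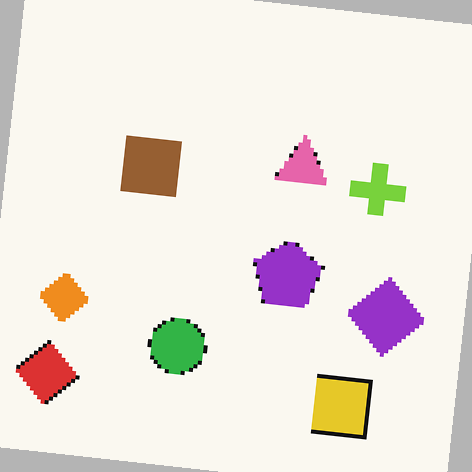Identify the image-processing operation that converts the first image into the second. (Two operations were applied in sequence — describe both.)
It was lightly pixelated (a mild mosaic effect), then rotated clockwise by a few degrees.

Shapes are reduced to large square blocks; fine edges and outlines are lost — a downscale-then-upscale (mosaic) effect. Every shape is tilted by the same angle and the image corners show triangular fill wedges — a whole-image rotation by a non-right angle.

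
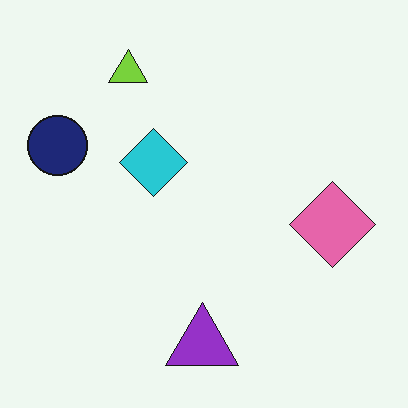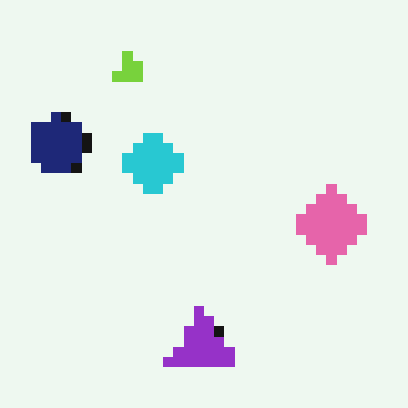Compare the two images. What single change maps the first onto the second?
This is the original image coarsely pixelated.

Shapes are reduced to large square blocks; fine edges and outlines are lost — a downscale-then-upscale (mosaic) effect.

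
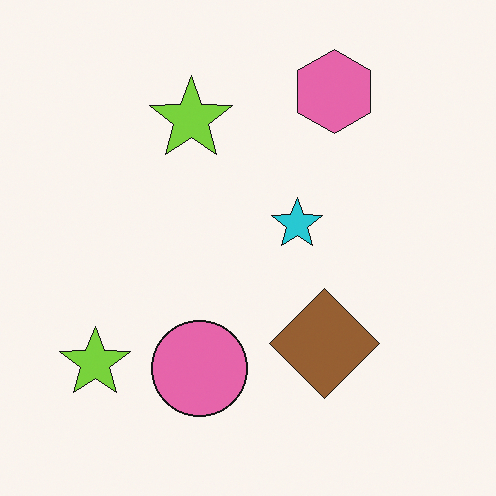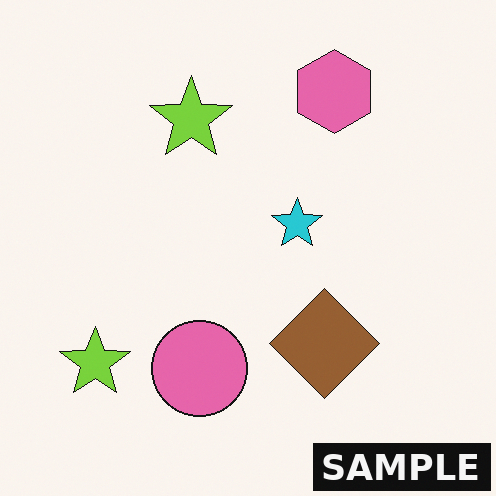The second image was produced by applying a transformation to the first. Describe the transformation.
It was watermarked with the text "SAMPLE" in the lower-right corner.

A dark label reading "SAMPLE" appears in the lower-right corner.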